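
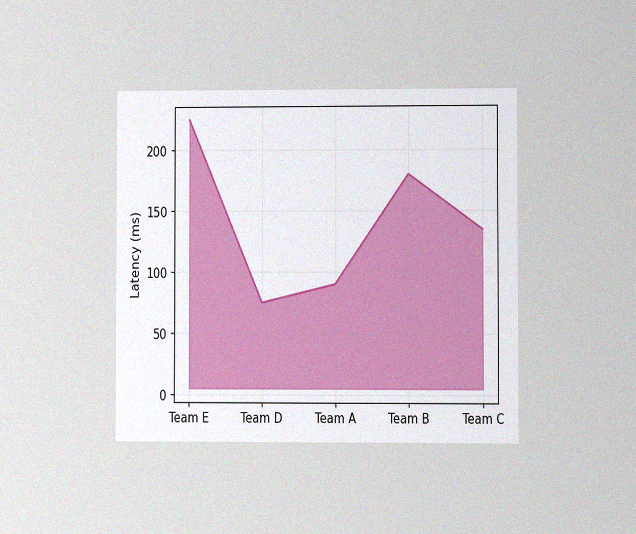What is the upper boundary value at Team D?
75ms

The chart is viewed at a slight angle, with some photo noise. At Team D the upper boundary is at 75ms.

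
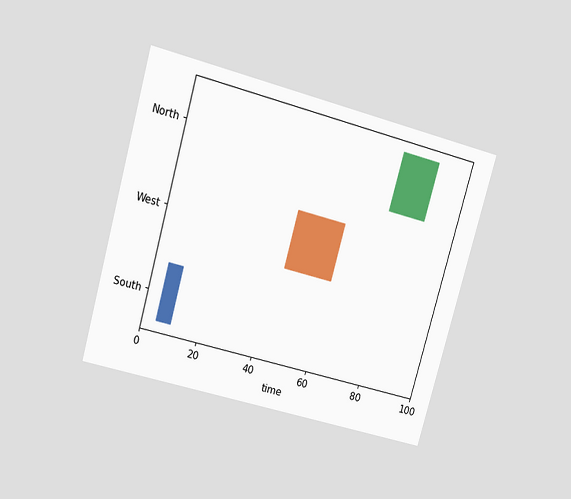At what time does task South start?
5

The chart is tilted about 16° clockwise and viewed slightly from above. The South bar begins at t=5.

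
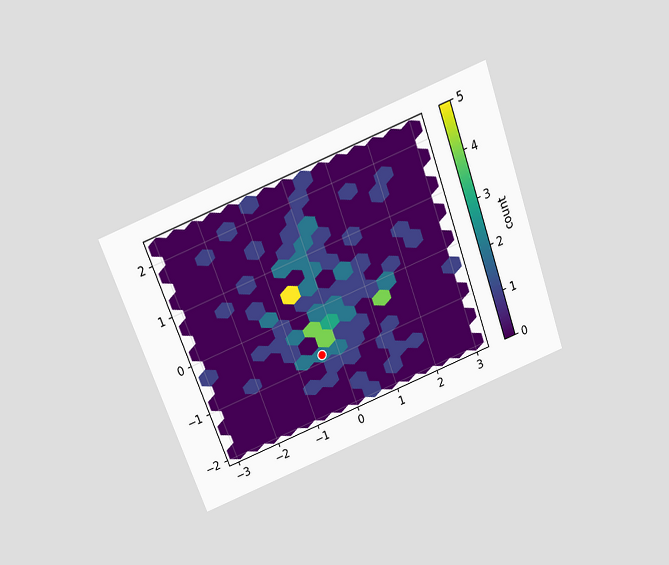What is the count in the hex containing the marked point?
2

The chart is tilted about 20° counter-clockwise and viewed slightly from above. The marked hex reads 2 on the colorbar.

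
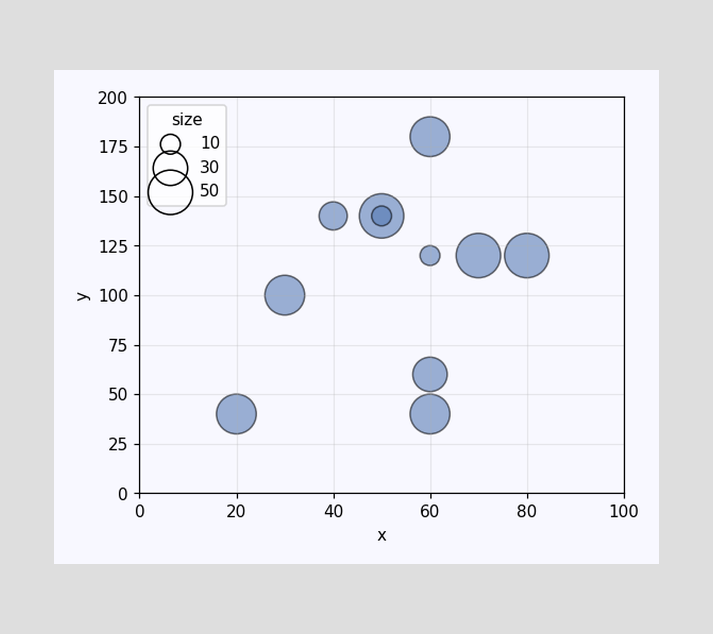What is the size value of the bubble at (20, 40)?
40

Matching the bubble at (20, 40) against the size legend gives 40.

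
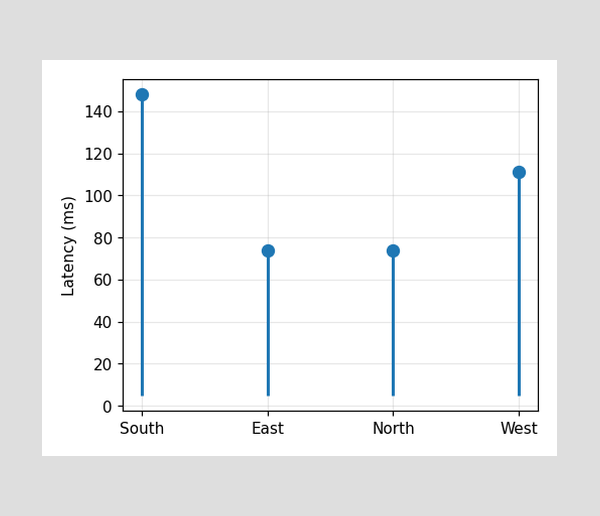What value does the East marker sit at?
74ms

The East marker sits at 74ms.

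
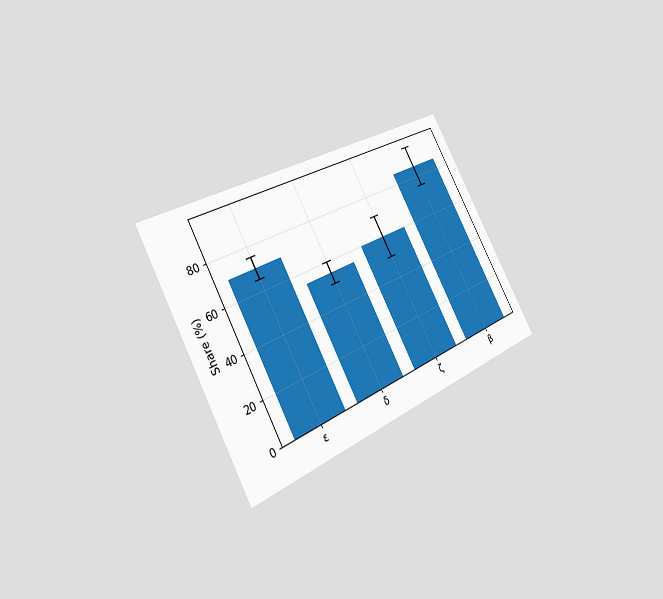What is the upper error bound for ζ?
The chart is tilted about 29° counter-clockwise and viewed slightly from the left. The ζ bar's upper whisker reaches 70%.

70%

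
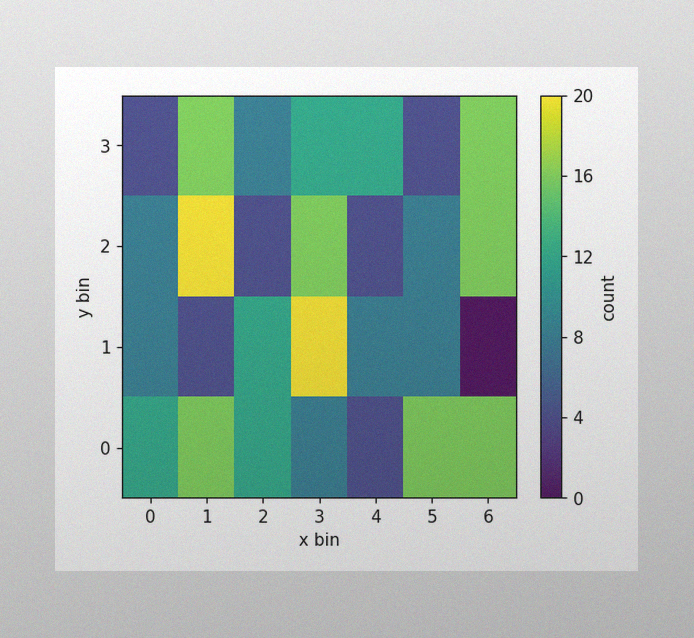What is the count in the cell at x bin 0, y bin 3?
The image has some photo noise and uneven lighting. Matching the cell (0, 3) against the colorbar gives 4.

4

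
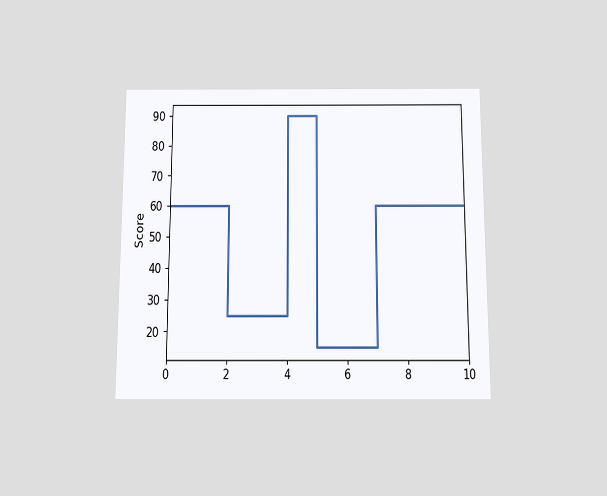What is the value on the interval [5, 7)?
15

The chart is viewed slightly from below. On [5, 7) the step sits at 15.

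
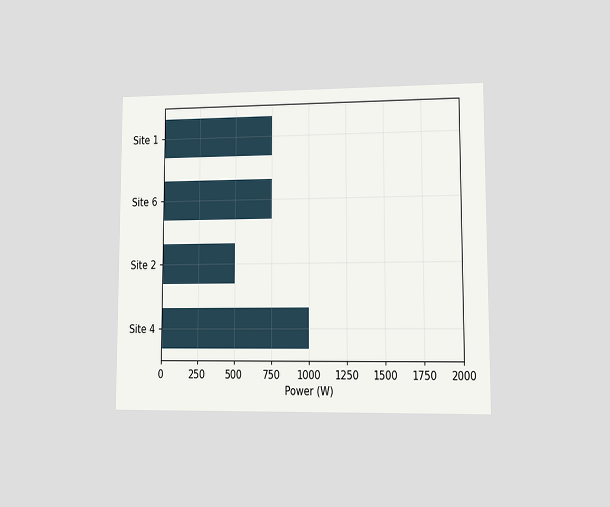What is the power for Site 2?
500W

The chart is viewed at a slight angle. Reading along the chart's x-axis, the Site 2 bar reaches 500W.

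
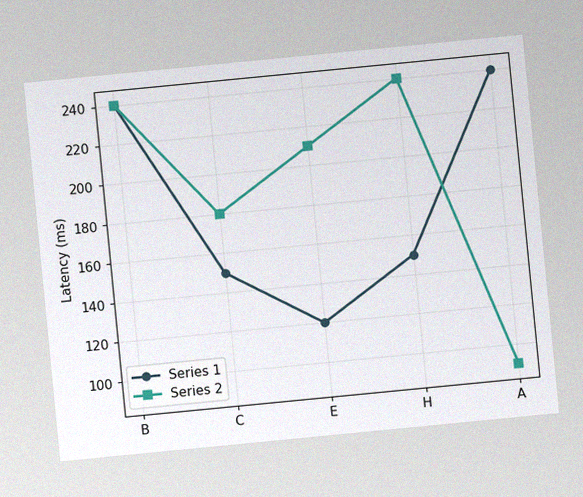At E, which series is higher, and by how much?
Series 2, by 90ms

The chart is tilted about 6° counter-clockwise, with some photo noise. At E, Series 2 sits above the other line by 90ms.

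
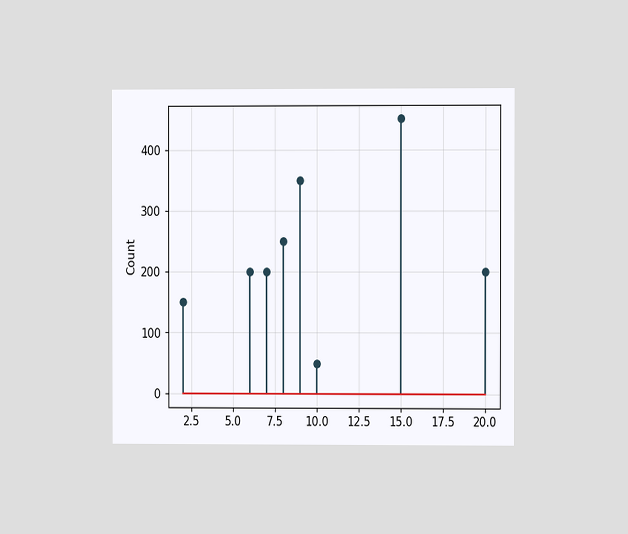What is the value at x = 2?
150

The chart is viewed at a slight angle. The stem at x=2 reaches 150.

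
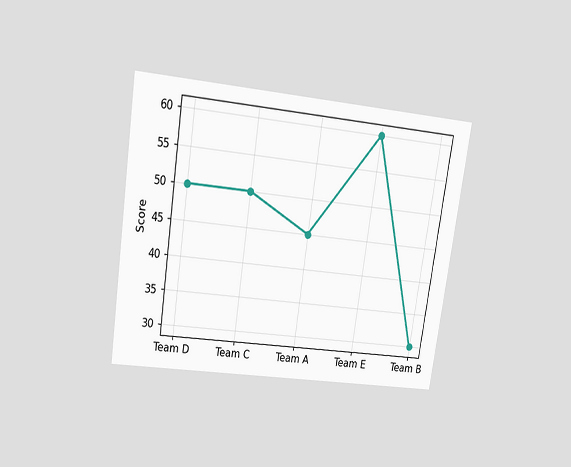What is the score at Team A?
The chart is tilted about 8° clockwise and viewed slightly from above. At Team A, the line is at 45.

45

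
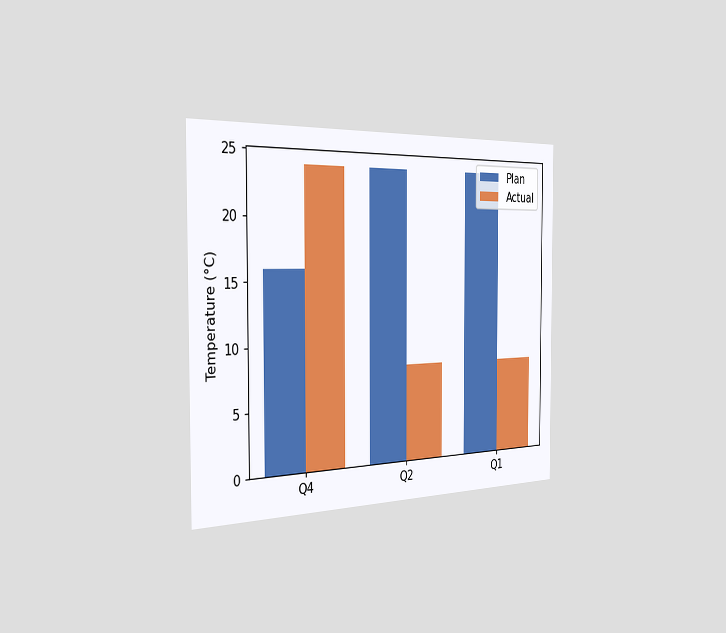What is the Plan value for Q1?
The chart is viewed slightly from the left. The Plan bar at Q1 reaches 24°C on the y-axis.

24°C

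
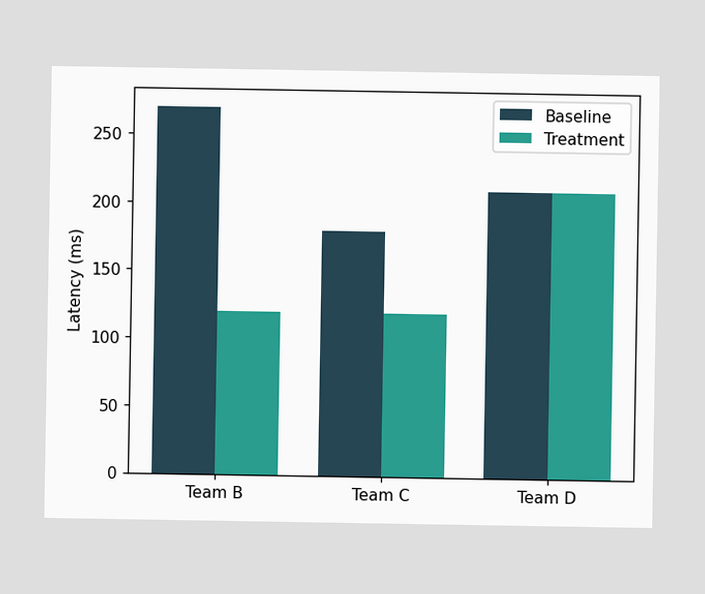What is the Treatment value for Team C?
The Treatment bar at Team C reaches 120ms on the y-axis.

120ms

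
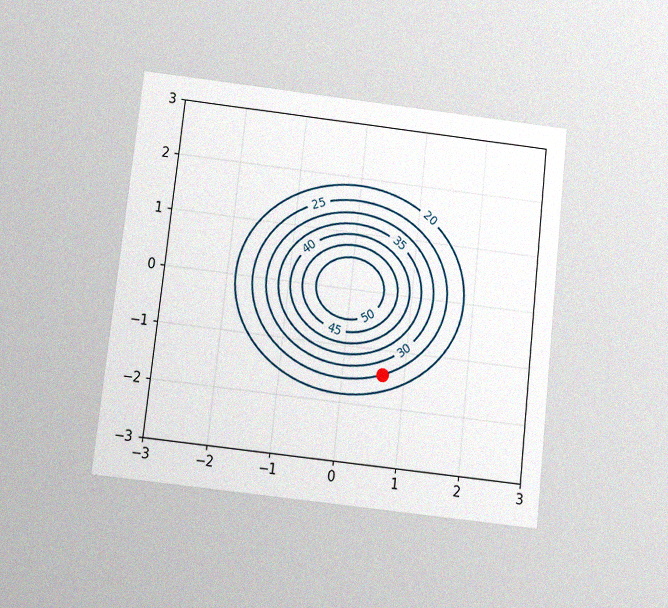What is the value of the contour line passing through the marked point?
The chart is tilted about 6° clockwise and viewed slightly from below, with some photo noise. The marked point sits on the contour labelled 25.

25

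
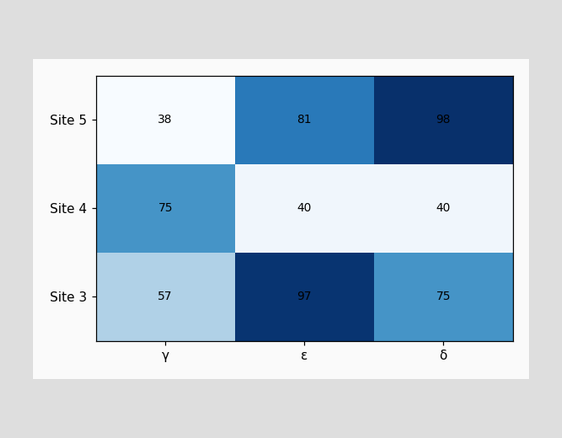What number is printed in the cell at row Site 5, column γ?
38

The (Site 5, γ) cell reads 38.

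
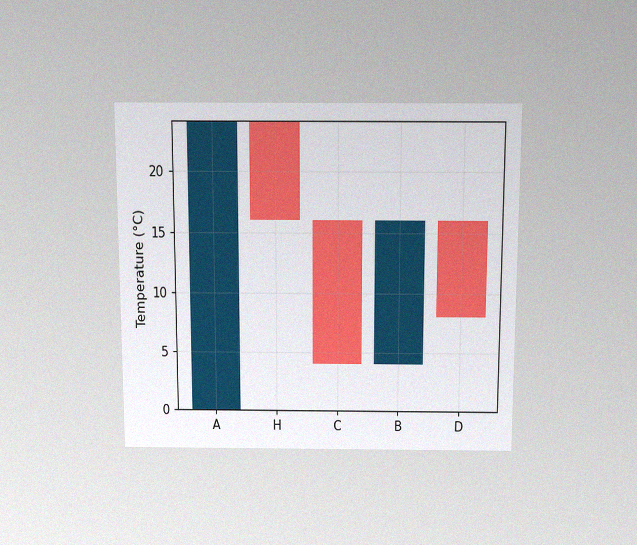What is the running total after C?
4°C

The chart is viewed slightly from above, with some photo noise. After C the running total reaches 4°C.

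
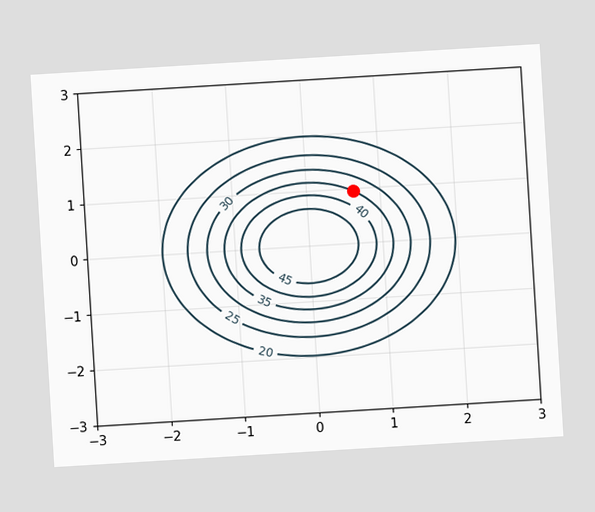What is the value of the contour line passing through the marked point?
The chart is tilted about 3° counter-clockwise. The marked point sits on the contour labelled 35.

35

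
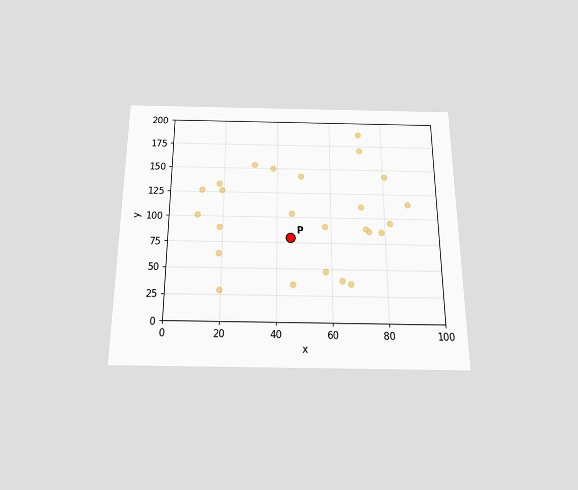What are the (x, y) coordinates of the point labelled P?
The chart is viewed slightly from below. Following the gridlines from P to each axis, P sits at (45, 80).

(45, 80)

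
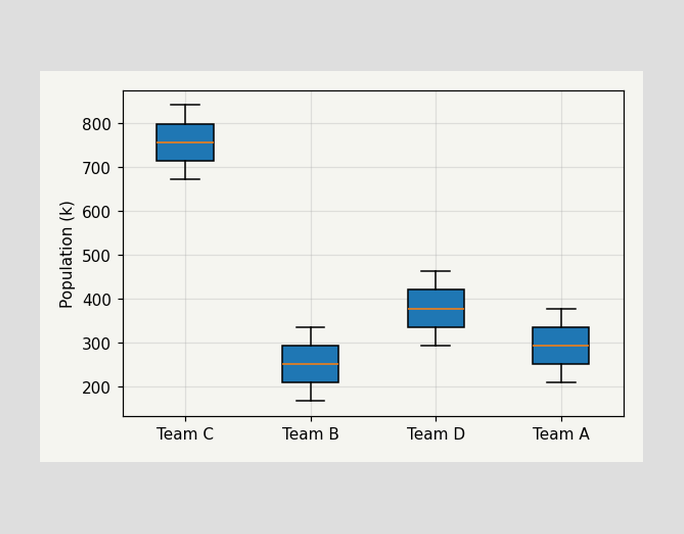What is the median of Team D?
378k

The median line in the Team D box sits at 378k.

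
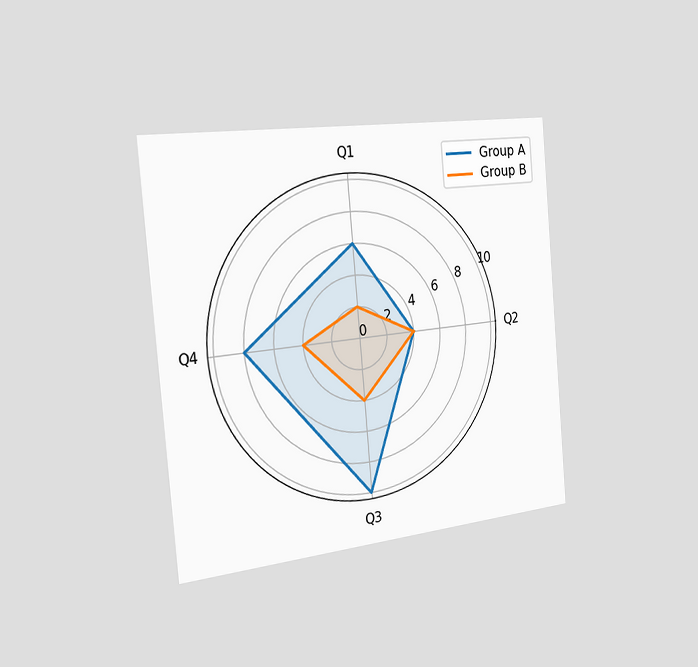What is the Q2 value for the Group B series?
The chart is tilted about 5° counter-clockwise and viewed slightly from the left. On the Q2 axis, Group B reaches 4.

4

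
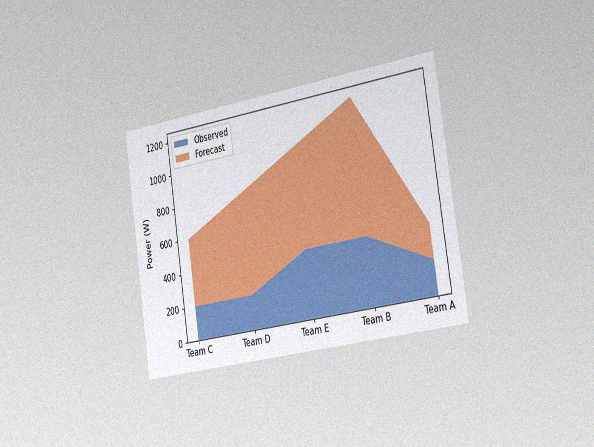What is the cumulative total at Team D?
The chart is tilted about 9° counter-clockwise and viewed slightly from the right, with some photo noise. The stacked total at Team D reaches 800W.

800W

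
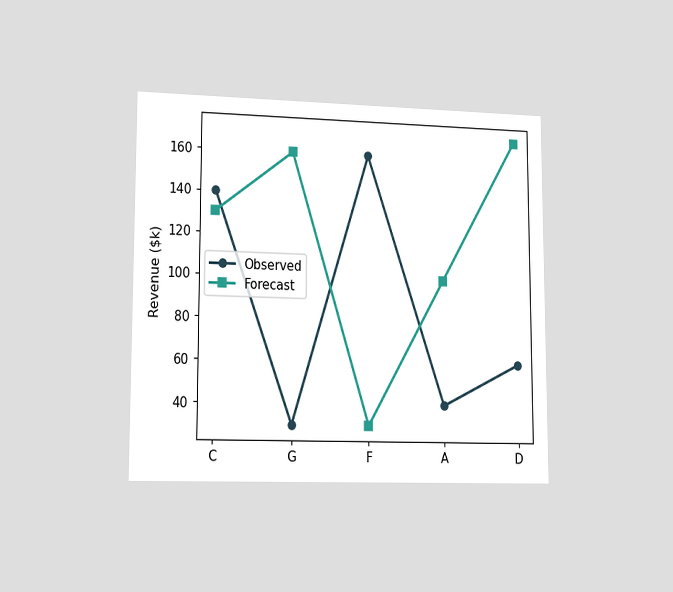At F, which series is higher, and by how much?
Observed, by $130k

The chart is viewed slightly from the left. At F, Observed sits above the other line by $130k.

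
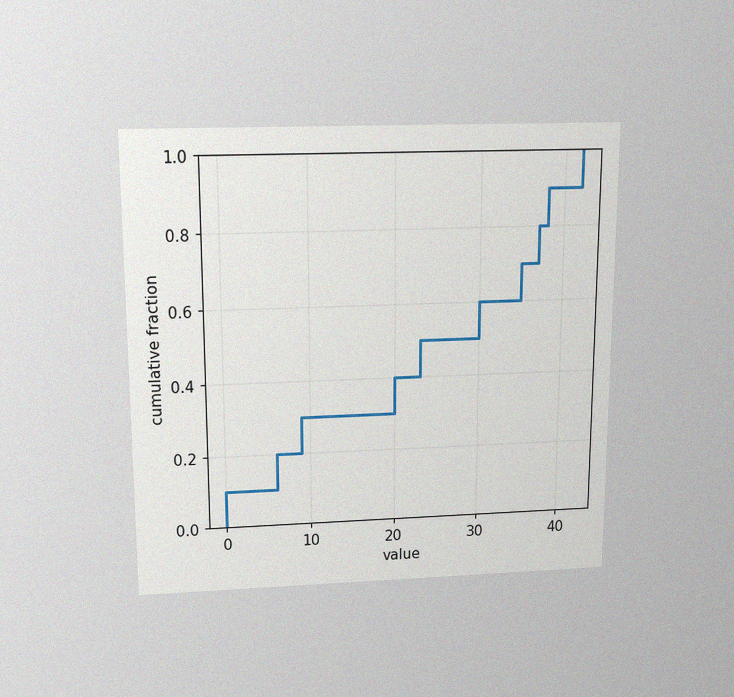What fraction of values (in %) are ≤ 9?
30%

The chart is viewed slightly from above, with some photo noise. At x=9 the ECDF step is at 30%.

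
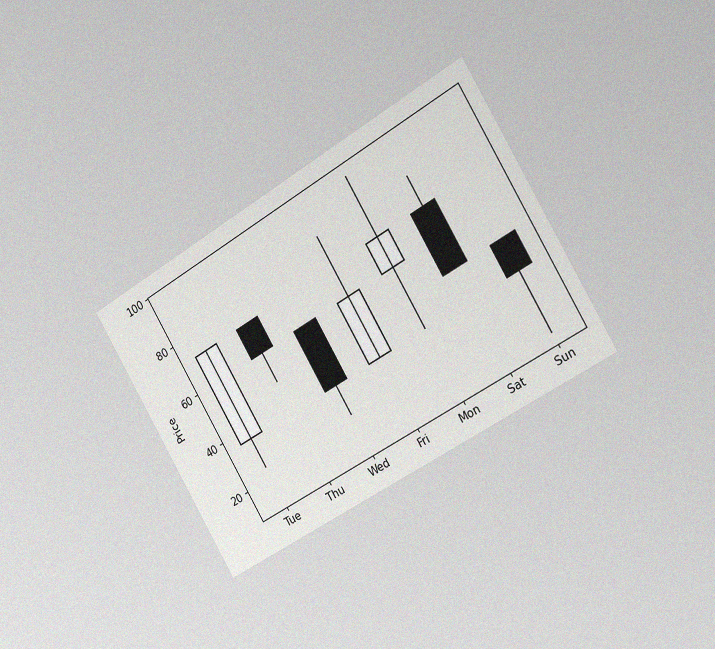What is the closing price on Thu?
60

The chart is tilted about 31° counter-clockwise and viewed slightly from the right, with some photo noise. The Thu candle closes at 60.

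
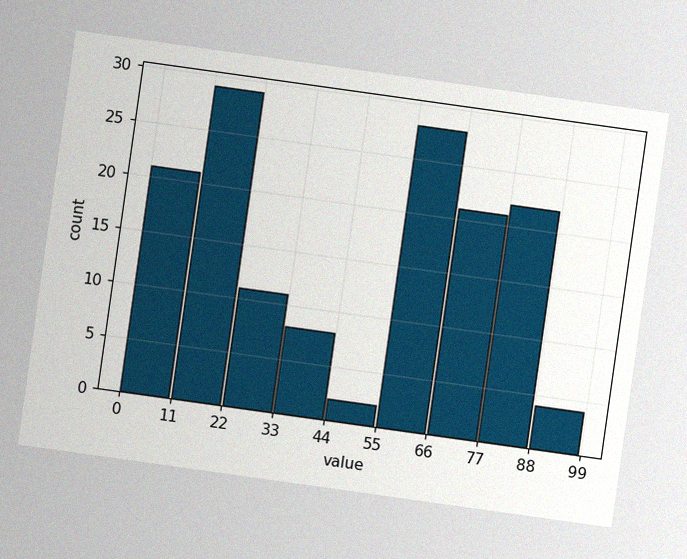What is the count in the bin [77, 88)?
The chart is tilted about 8° clockwise, with some photo noise. The [77, 88) bin has height 22.

22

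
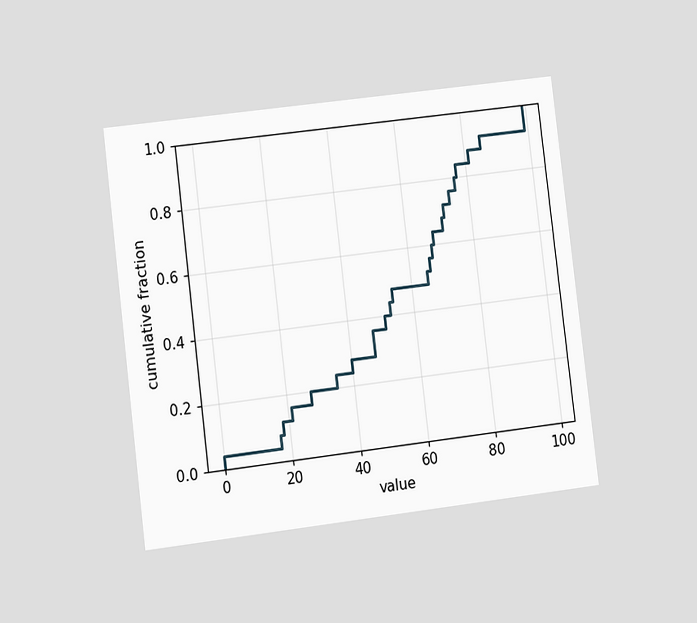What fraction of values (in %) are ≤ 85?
The chart is tilted about 7° counter-clockwise and viewed at a slight angle. At x=85 the ECDF step is at 92%.

92%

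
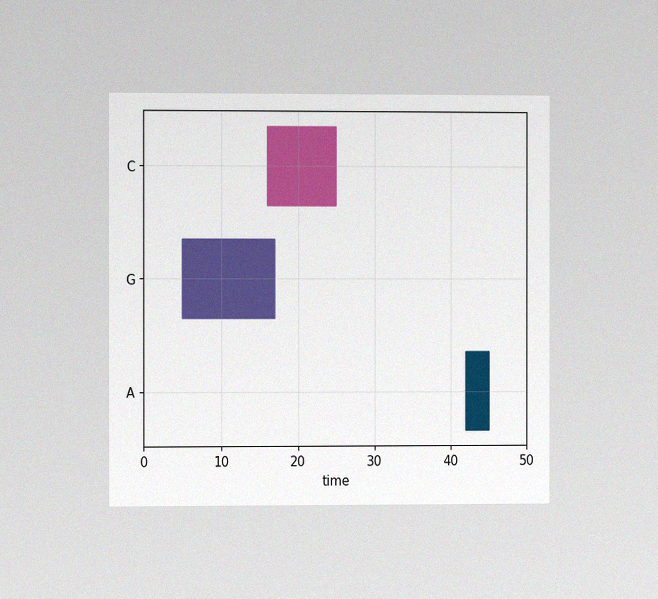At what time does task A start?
The chart is viewed at a slight angle, with some photo noise. The A bar begins at t=42.

42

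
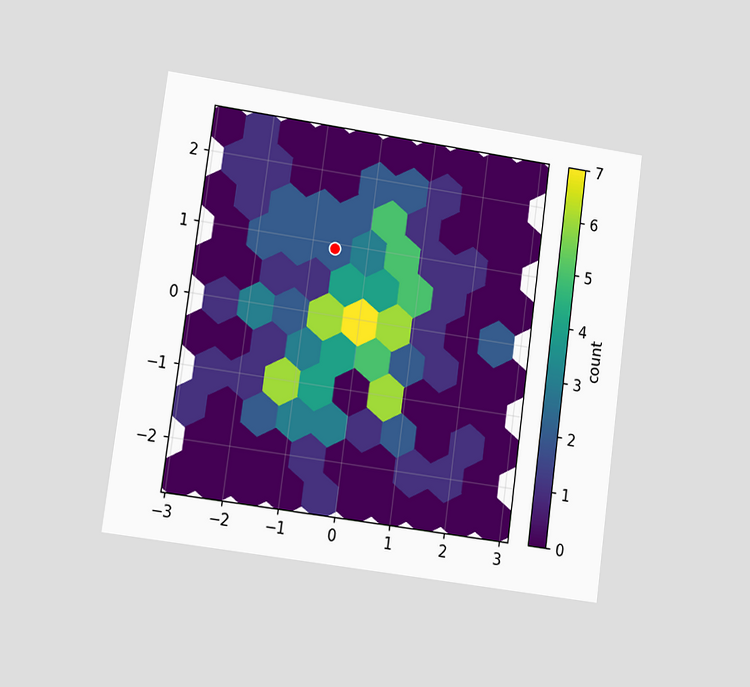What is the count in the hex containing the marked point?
The chart is tilted about 8° clockwise and viewed at a slight angle. The marked hex reads 2 on the colorbar.

2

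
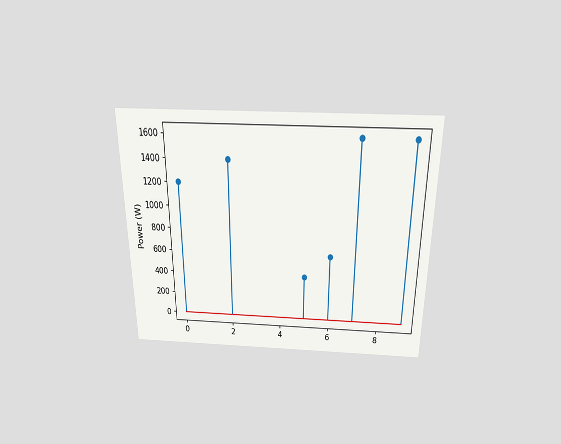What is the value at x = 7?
1600W

The chart is viewed slightly from above. The stem at x=7 reaches 1600W.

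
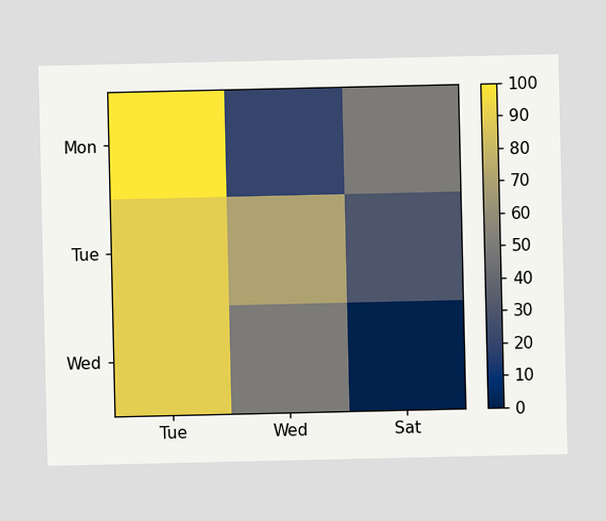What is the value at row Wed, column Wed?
50

Matching cell (Wed, Wed) against the colorbar gives 50.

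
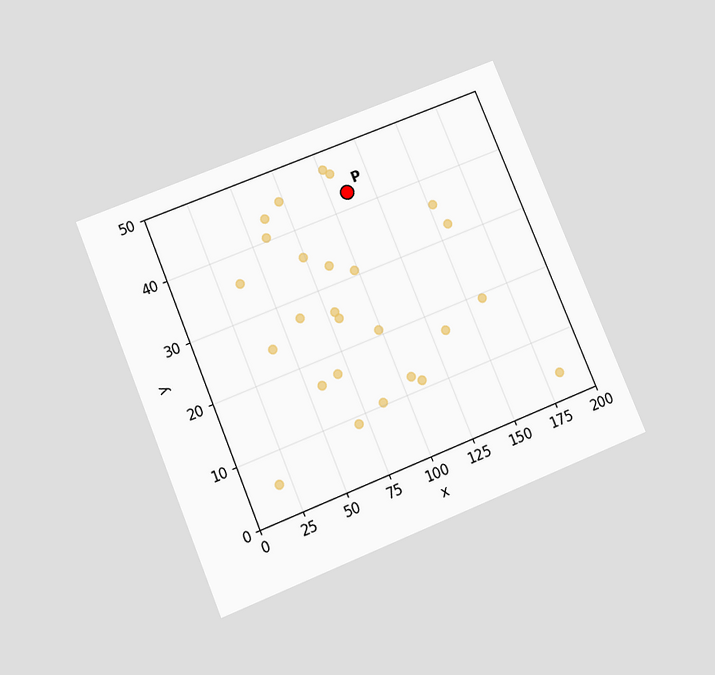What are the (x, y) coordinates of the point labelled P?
(110, 42.5)

The chart is tilted about 22° counter-clockwise and viewed slightly from below. Following the gridlines from P to each axis, P sits at (110, 42.5).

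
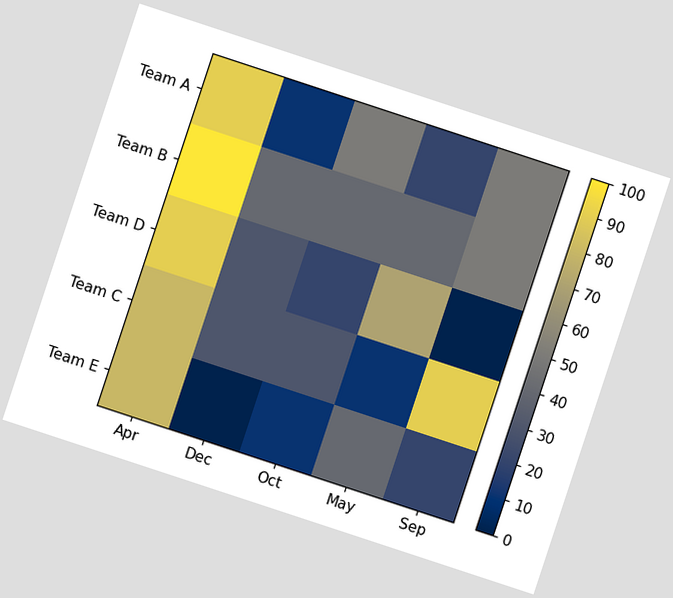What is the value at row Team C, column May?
The chart is tilted about 18° clockwise. Matching cell (Team C, May) against the colorbar gives 10.

10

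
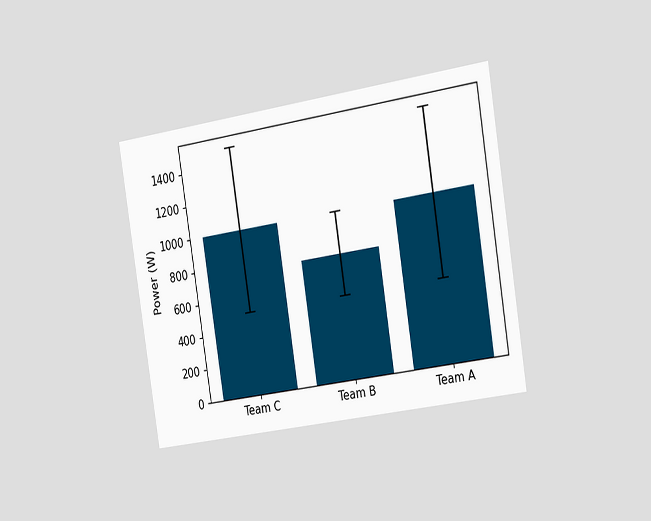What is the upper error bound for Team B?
The chart is tilted about 9° counter-clockwise and viewed slightly from the right. The Team B bar's upper whisker reaches 1000W.

1000W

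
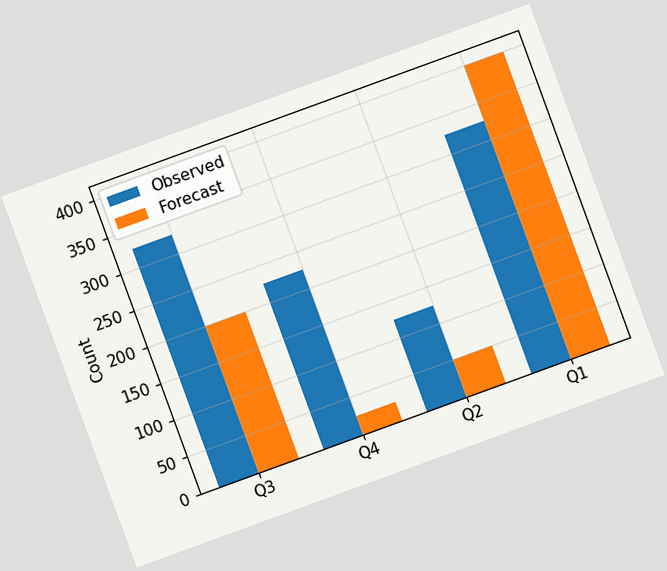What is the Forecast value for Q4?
The chart is tilted about 20° counter-clockwise. The Forecast bar at Q4 reaches 25 on the y-axis.

25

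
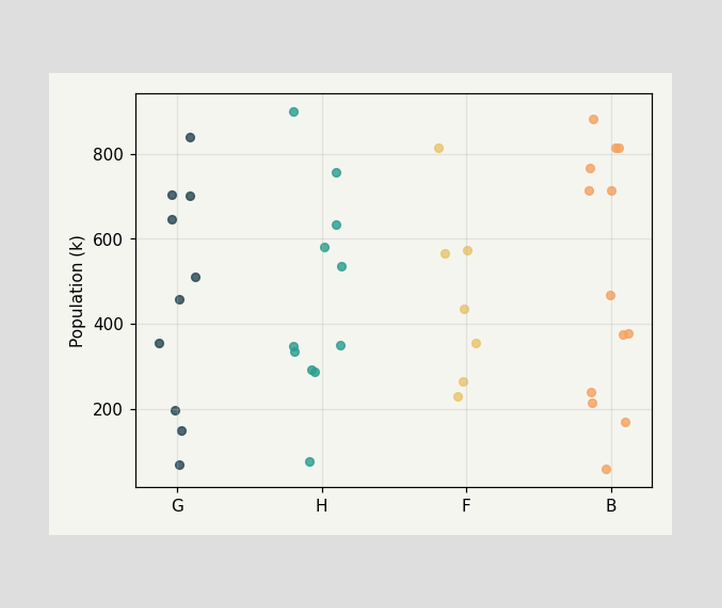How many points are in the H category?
Counting the markers in the H column gives 11.

11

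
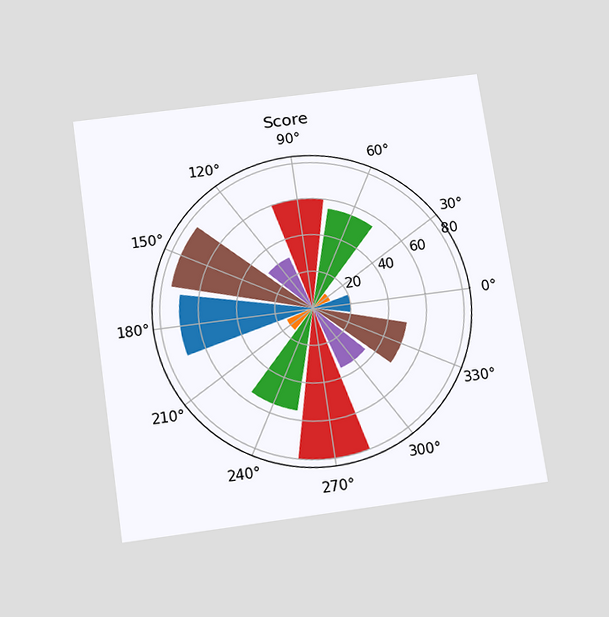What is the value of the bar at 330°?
50

The chart is tilted about 8° counter-clockwise and viewed slightly from below. The bar at 330° reaches 50 on the radial axis.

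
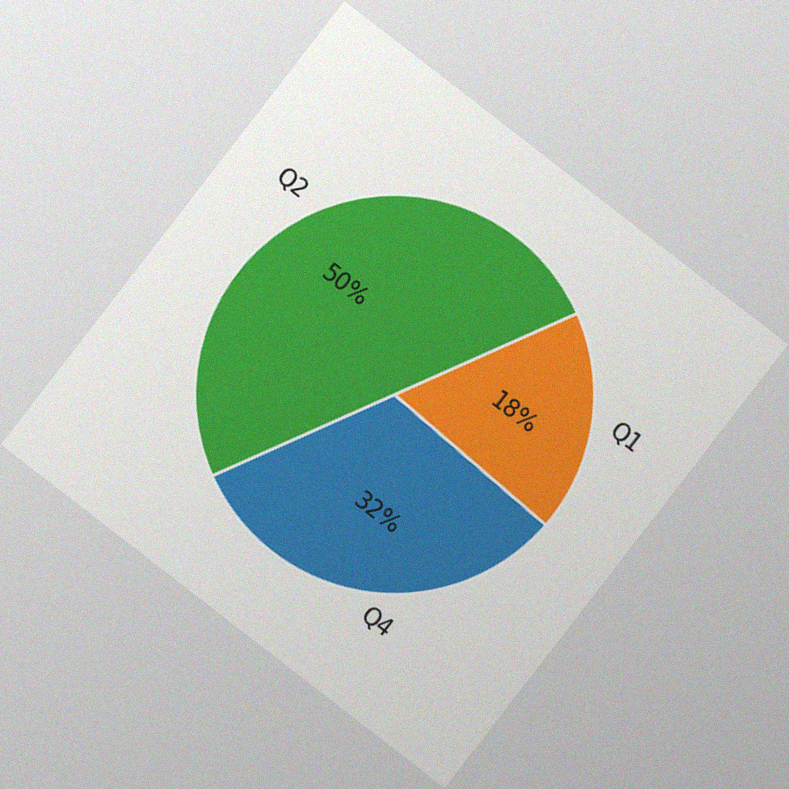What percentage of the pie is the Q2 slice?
50%

The chart is tilted about 38° clockwise, with some photo noise. The Q2 slice takes up 50% of the pie.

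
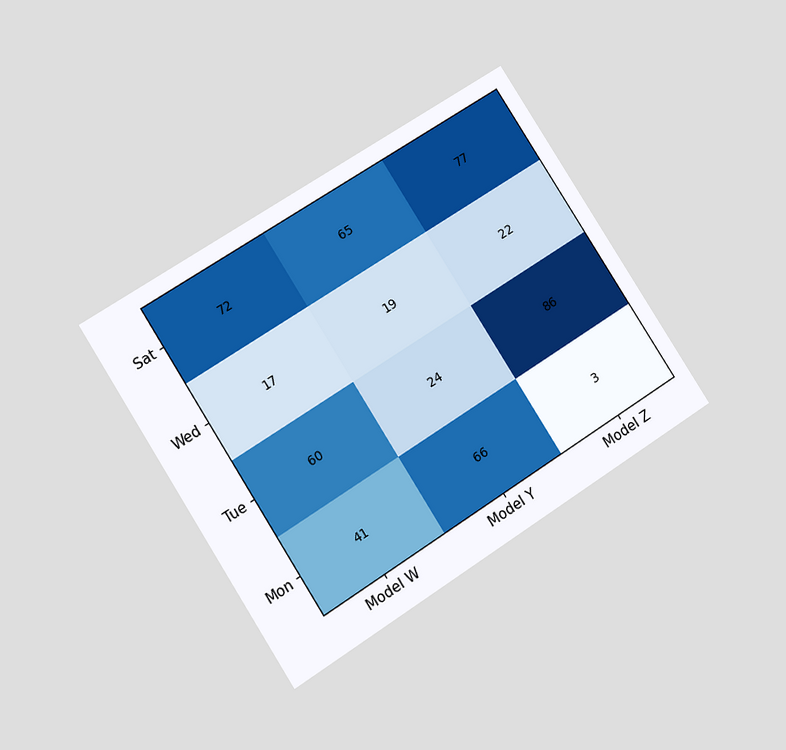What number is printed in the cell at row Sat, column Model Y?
The chart is tilted about 33° counter-clockwise and viewed at a slight angle. The (Sat, Model Y) cell reads 65.

65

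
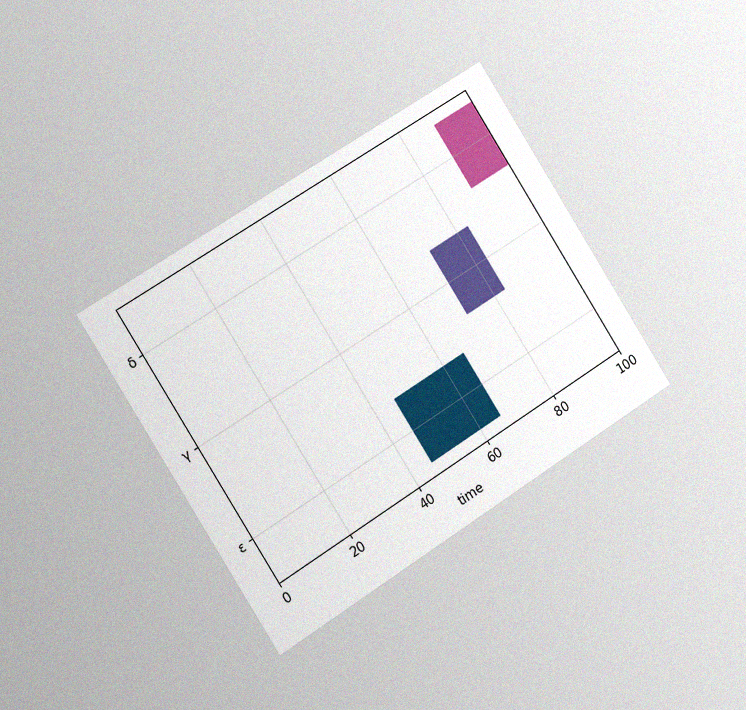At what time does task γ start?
72

The chart is tilted about 32° counter-clockwise and viewed slightly from the left, with some photo noise. The γ bar begins at t=72.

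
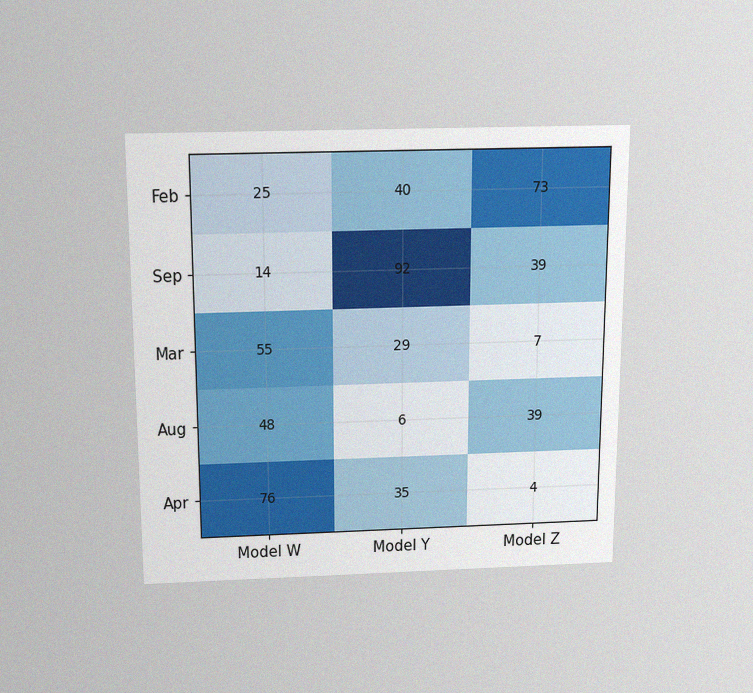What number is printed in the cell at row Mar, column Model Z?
The chart is viewed slightly from above, with some photo noise. The (Mar, Model Z) cell reads 7.

7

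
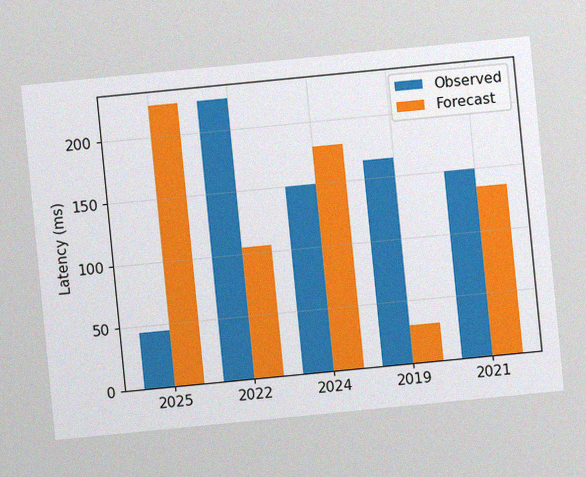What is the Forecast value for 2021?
The chart is tilted about 6° counter-clockwise, with some photo noise. The Forecast bar at 2021 reaches 135ms on the y-axis.

135ms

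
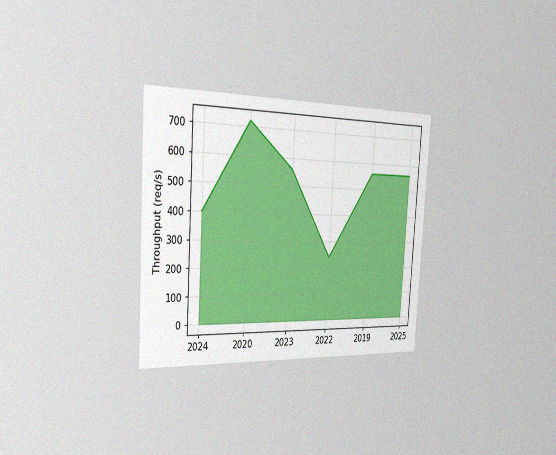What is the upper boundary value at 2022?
240req/s

The chart is tilted about 4° clockwise and viewed slightly from the left, with some photo noise. At 2022 the upper boundary is at 240req/s.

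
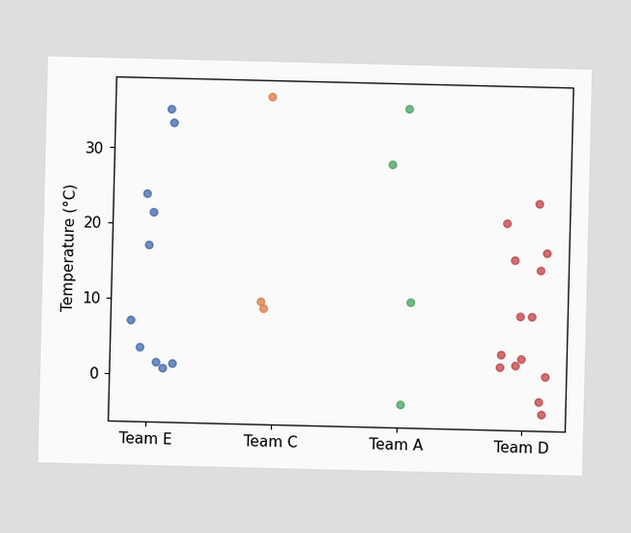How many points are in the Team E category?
10

Counting the markers in the Team E column gives 10.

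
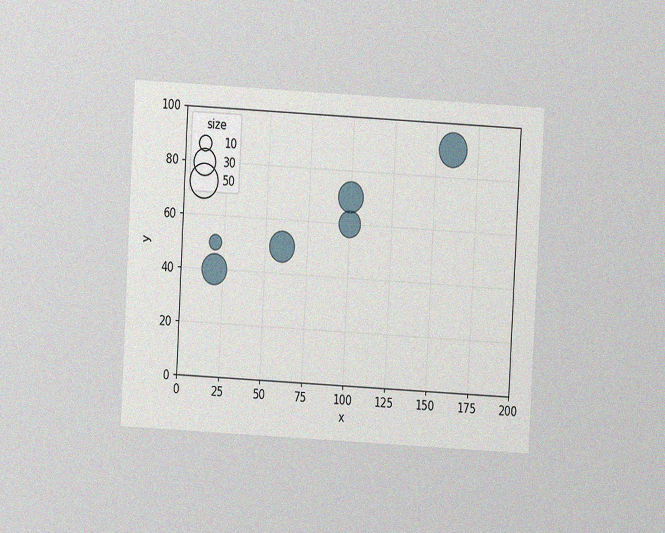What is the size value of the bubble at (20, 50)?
10

The chart is tilted about 3° clockwise and viewed at a slight angle, with some photo noise. Matching the bubble at (20, 50) against the size legend gives 10.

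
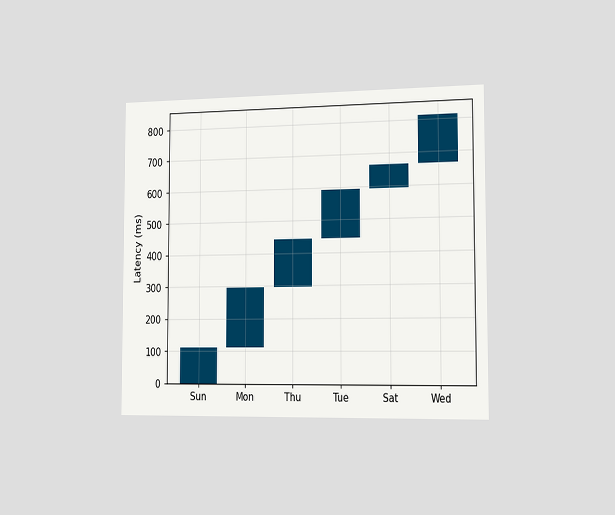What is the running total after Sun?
111ms

The chart is viewed slightly from the right. After Sun the running total reaches 111ms.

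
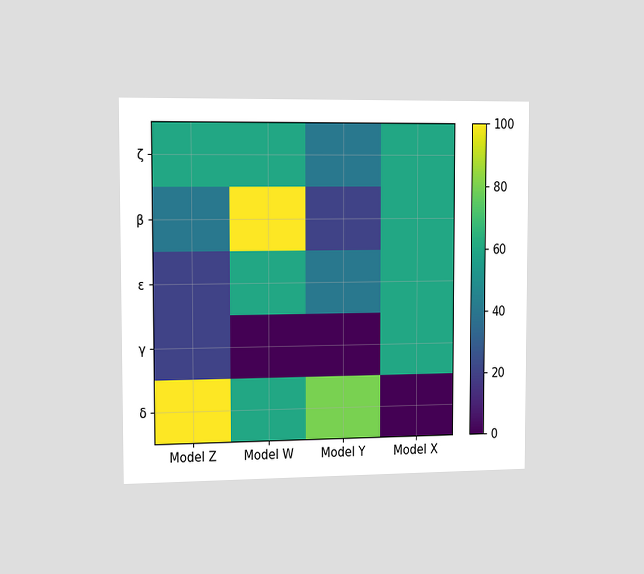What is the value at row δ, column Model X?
The chart is viewed slightly from the left. Matching cell (δ, Model X) against the colorbar gives 0.

0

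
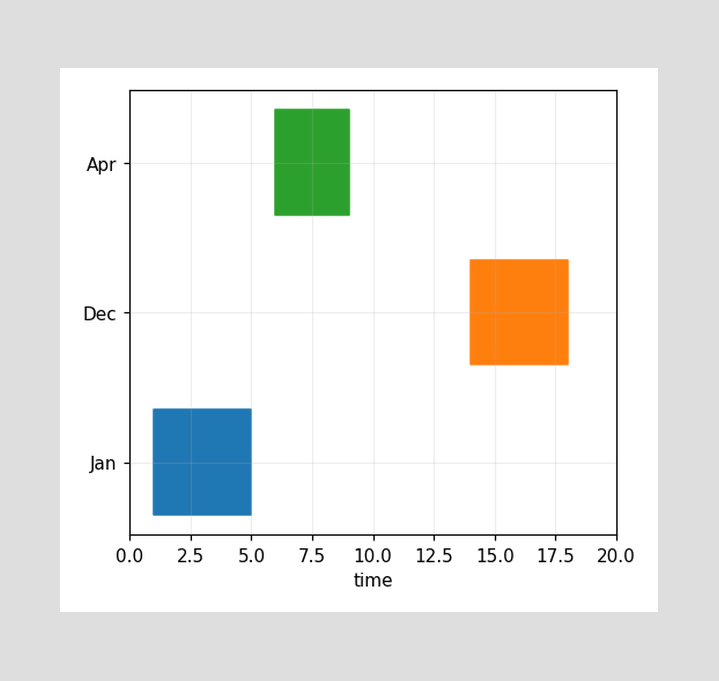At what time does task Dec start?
The Dec bar begins at t=14.

14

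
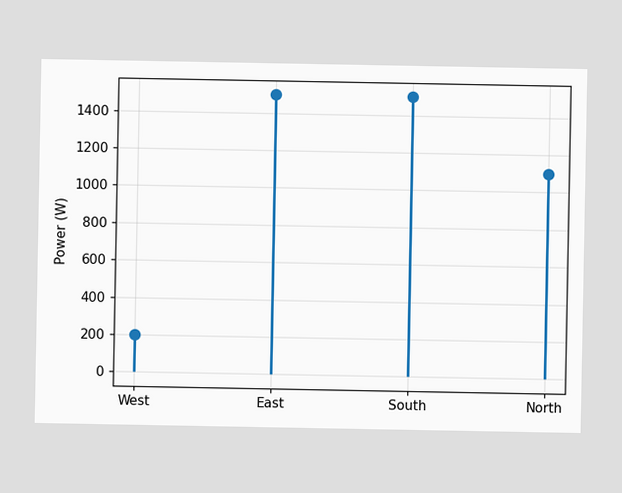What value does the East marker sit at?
The East marker sits at 1500W.

1500W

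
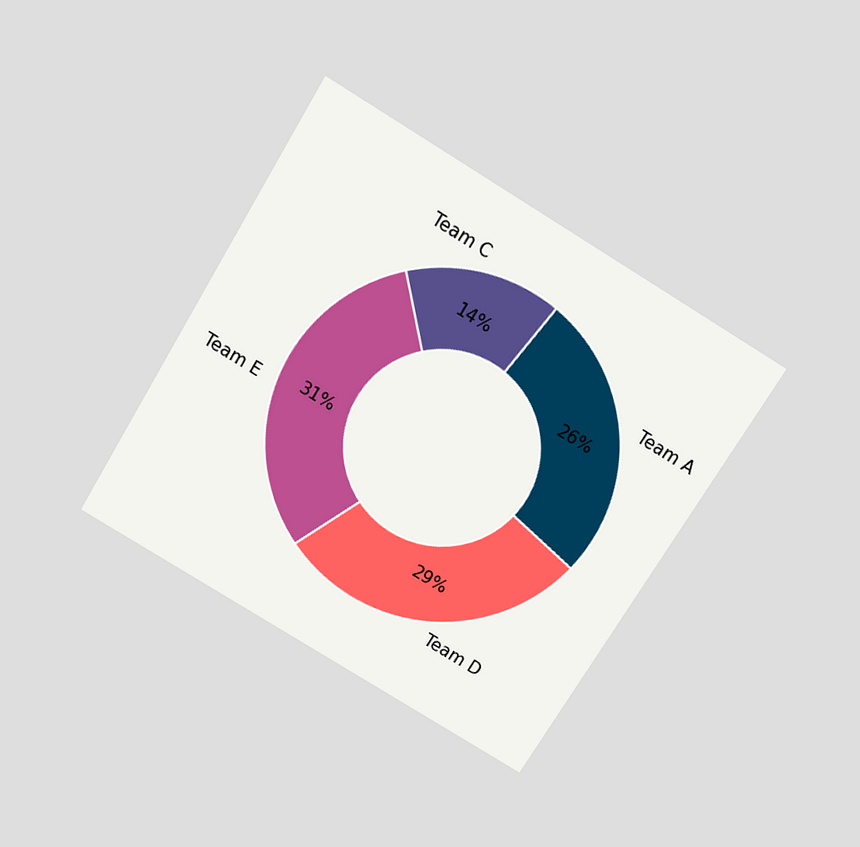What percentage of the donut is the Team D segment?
The chart is tilted about 31° clockwise and viewed slightly from above. The Team D segment takes up 29% of the ring.

29%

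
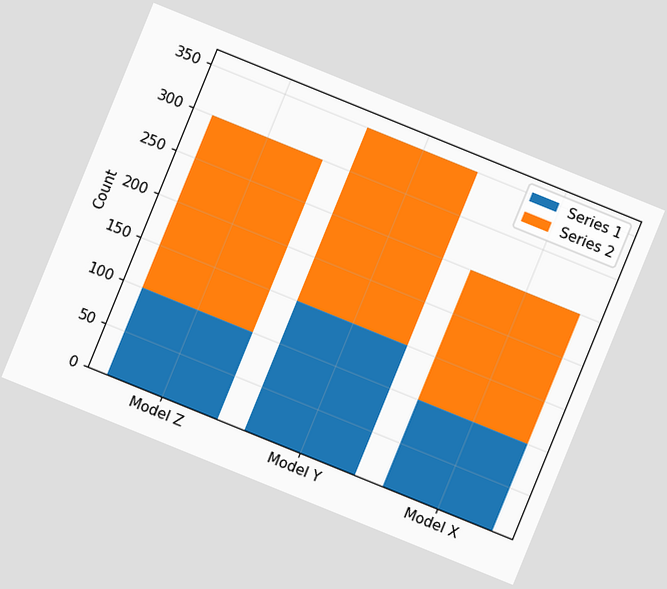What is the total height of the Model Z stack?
300

The chart is tilted about 22° clockwise. The Model Z stack's top reaches 300 on the y-axis.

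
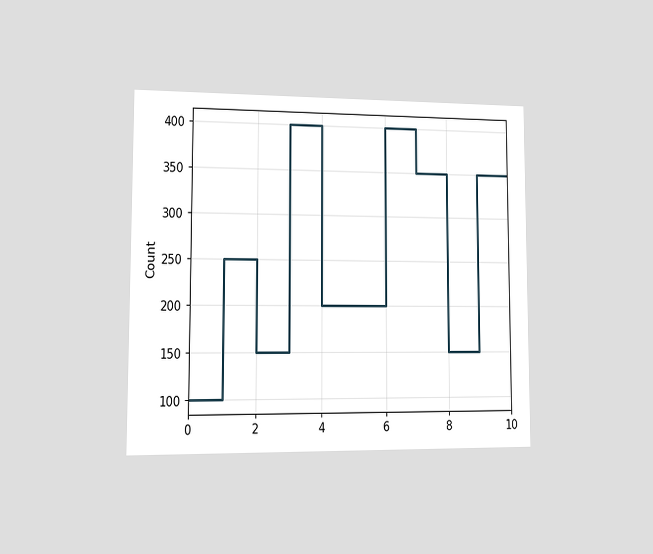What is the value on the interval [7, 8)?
350

The chart is viewed at a slight angle. On [7, 8) the step sits at 350.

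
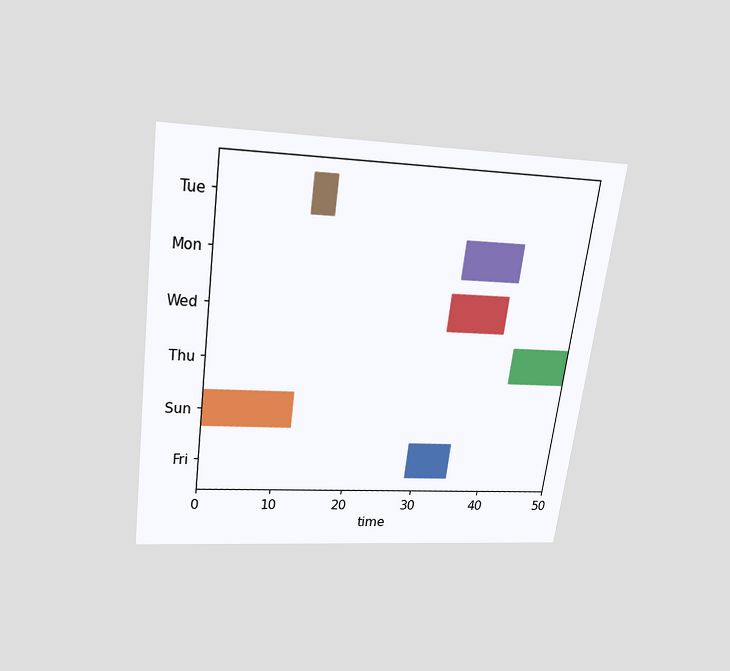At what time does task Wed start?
The chart is tilted about 8° clockwise and viewed slightly from above. The Wed bar begins at t=32.

32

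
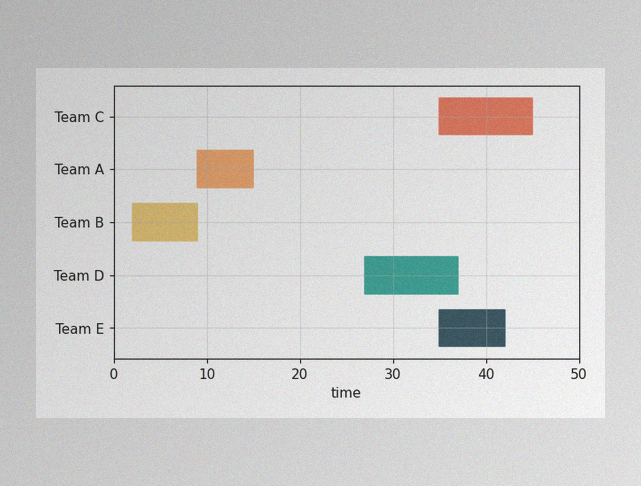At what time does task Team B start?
2

The image has some photo noise and uneven lighting. The Team B bar begins at t=2.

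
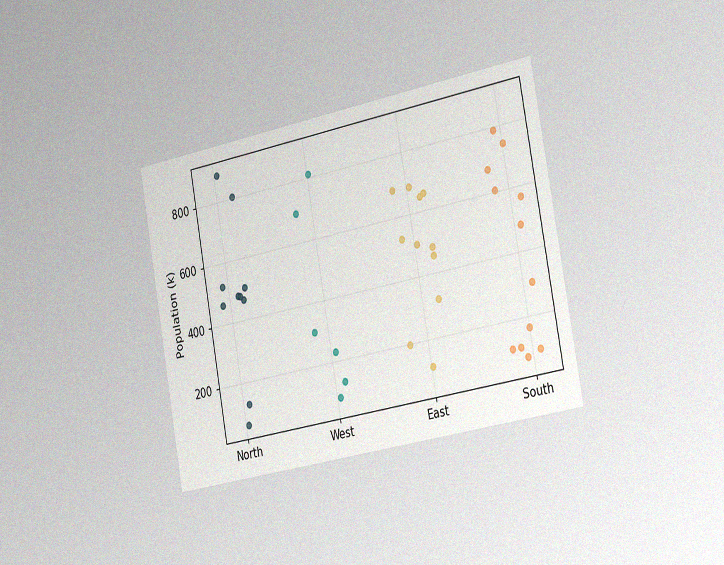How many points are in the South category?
12

The chart is tilted about 10° counter-clockwise and viewed slightly from the right, with some photo noise. Counting the markers in the South column gives 12.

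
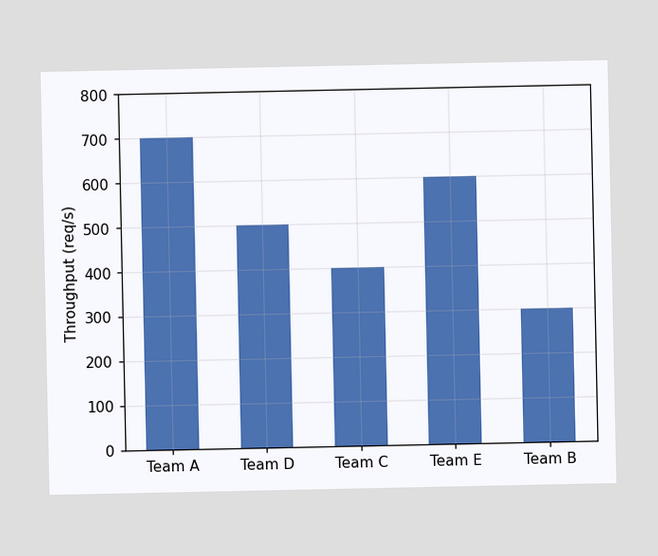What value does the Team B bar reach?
300req/s

Reading along the chart's y-axis, the Team B bar reaches 300req/s.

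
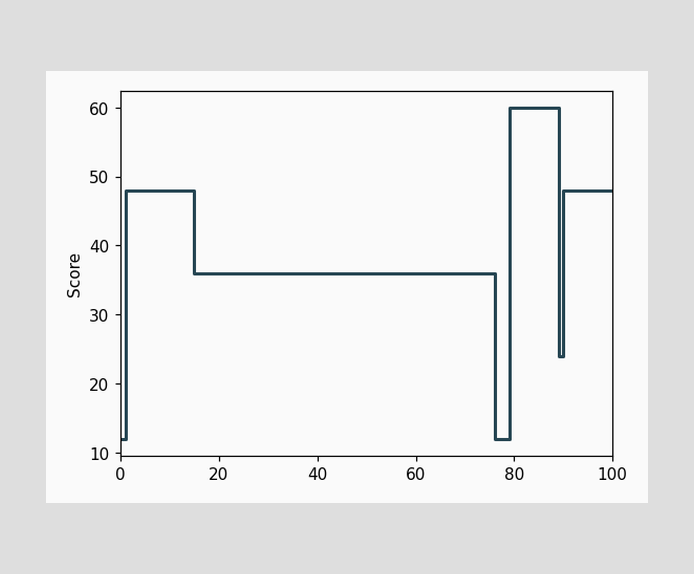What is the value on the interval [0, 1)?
12

On [0, 1) the step sits at 12.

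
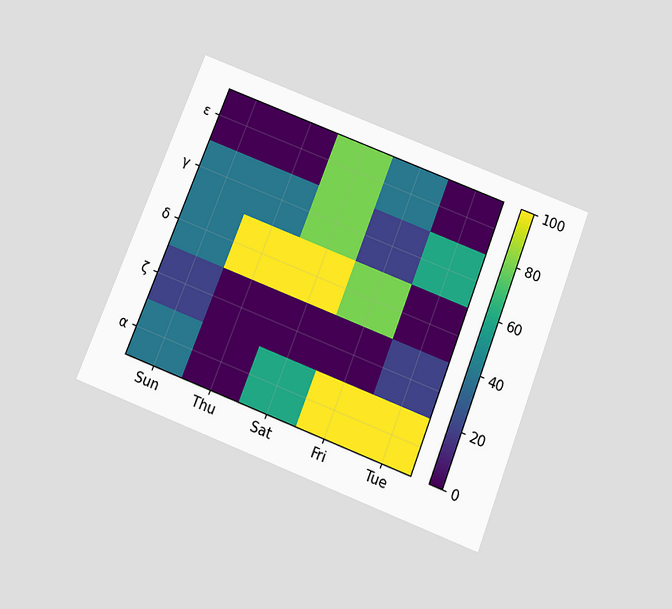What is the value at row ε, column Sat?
80

The chart is tilted about 21° clockwise and viewed slightly from below. Matching cell (ε, Sat) against the colorbar gives 80.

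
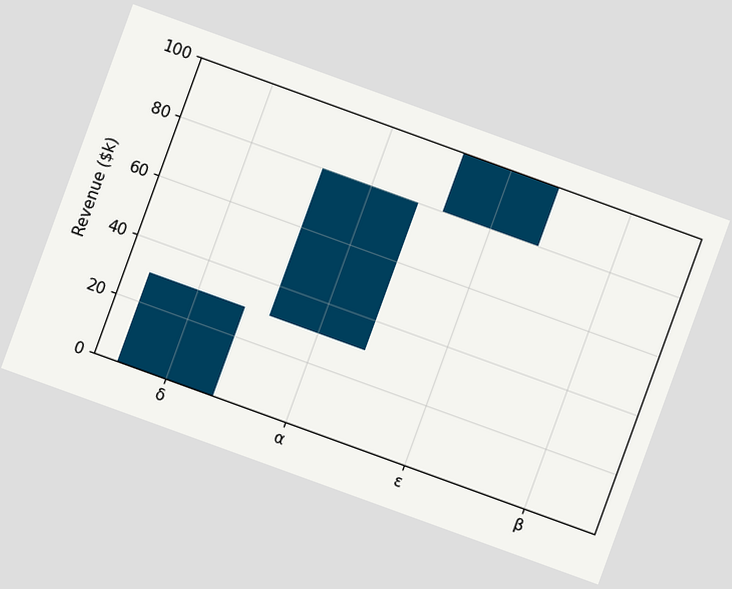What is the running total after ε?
The chart is tilted about 20° clockwise. After ε the running total reaches $100k.

$100k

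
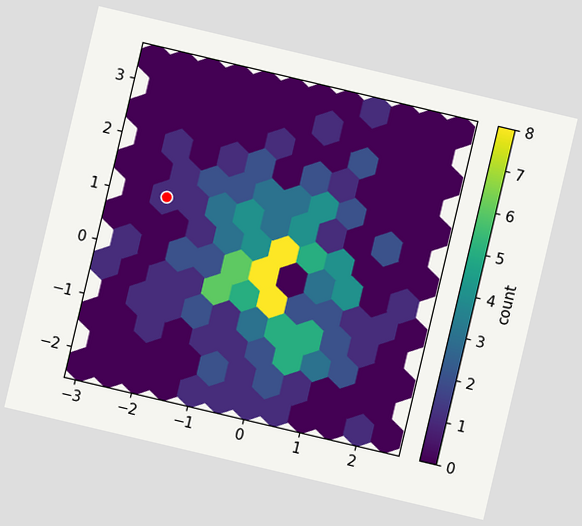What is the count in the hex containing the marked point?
1

The chart is tilted about 13° clockwise. The marked hex reads 1 on the colorbar.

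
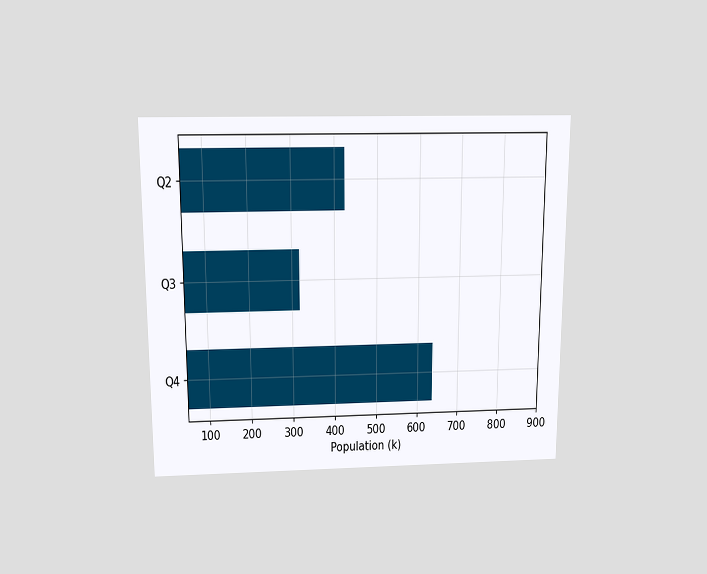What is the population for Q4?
636k

The chart is viewed slightly from above. Reading along the chart's x-axis, the Q4 bar reaches 636k.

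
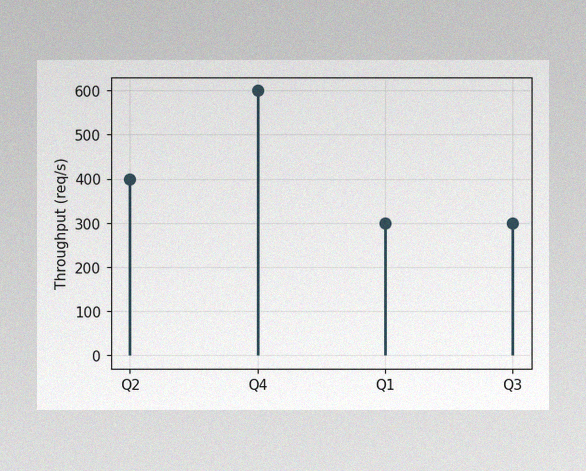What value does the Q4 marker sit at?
600req/s

The image has some photo noise and uneven lighting. The Q4 marker sits at 600req/s.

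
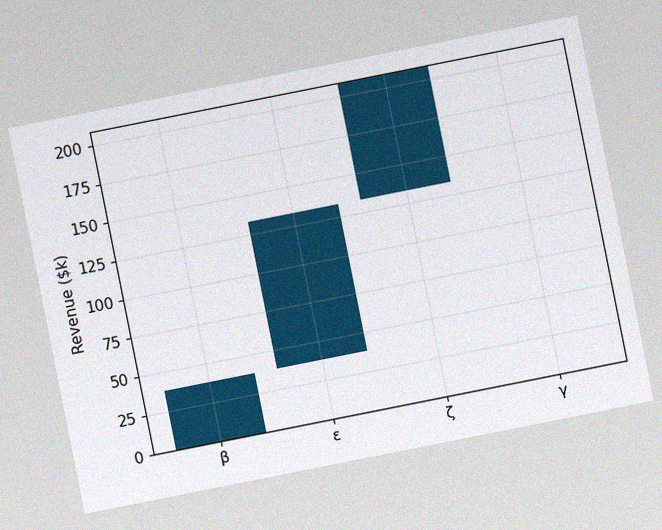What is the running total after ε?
$133k

The chart is tilted about 11° counter-clockwise, with some photo noise. After ε the running total reaches $133k.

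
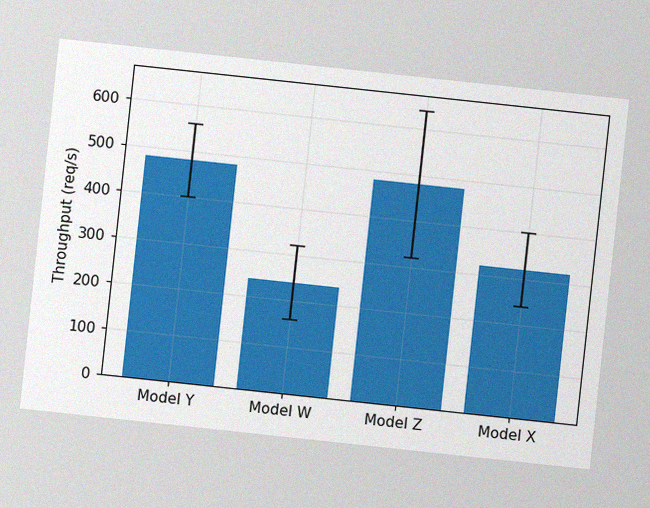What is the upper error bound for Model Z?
The chart is tilted about 6° clockwise, with some photo noise. The Model Z bar's upper whisker reaches 640req/s.

640req/s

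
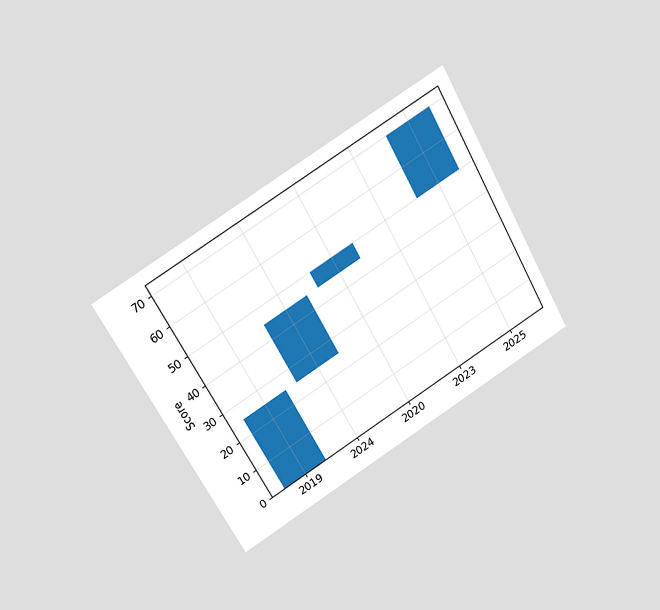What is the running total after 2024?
The chart is tilted about 29° counter-clockwise and viewed at a slight angle. After 2024 the running total reaches 45.

45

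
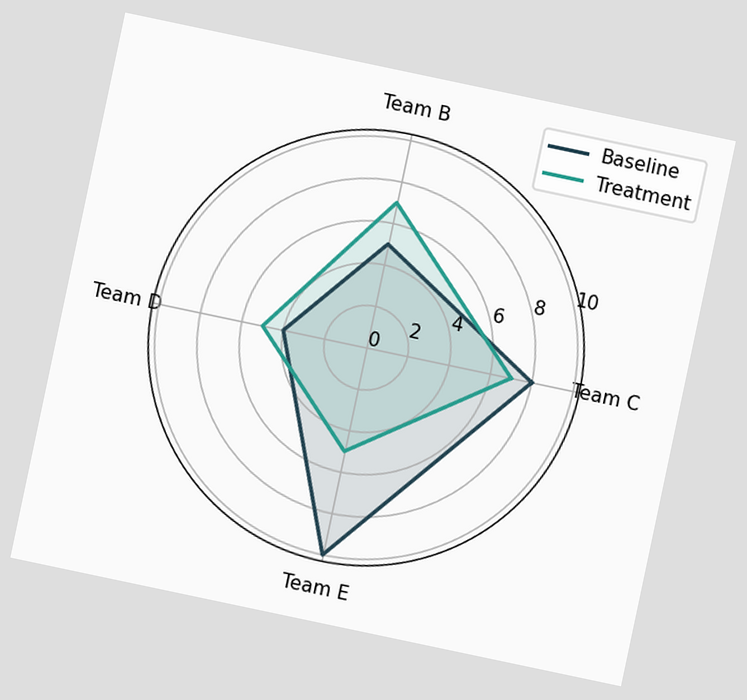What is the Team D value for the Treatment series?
5

The chart is tilted about 12° clockwise. On the Team D axis, Treatment reaches 5.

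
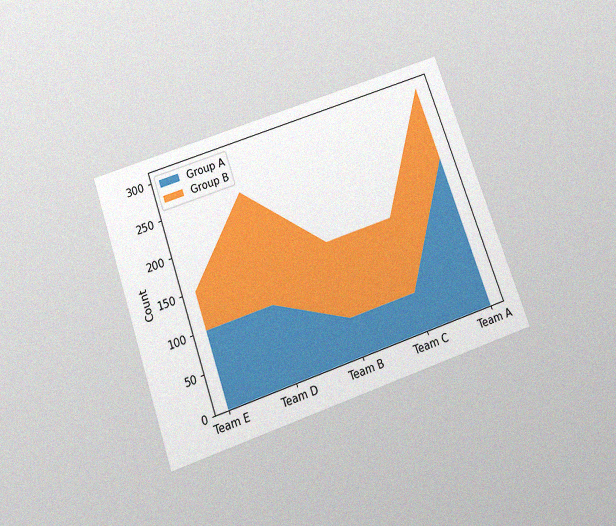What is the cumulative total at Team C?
150

The chart is tilted about 19° counter-clockwise and viewed slightly from below, with some photo noise. The stacked total at Team C reaches 150.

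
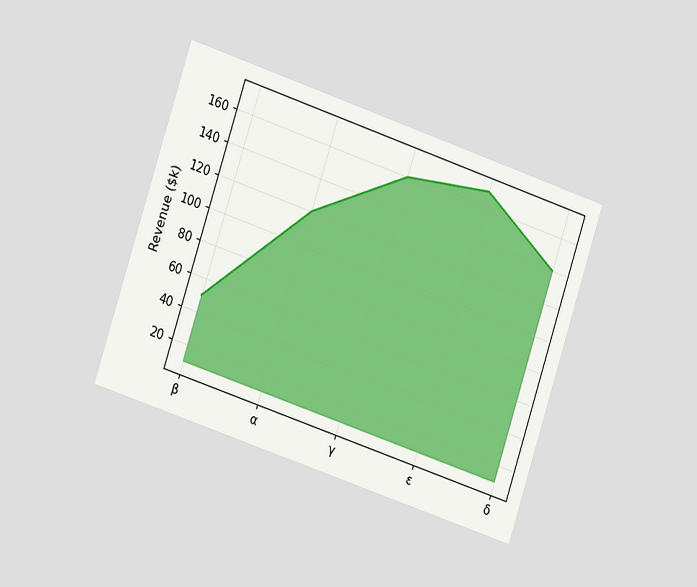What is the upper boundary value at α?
The chart is tilted about 18° clockwise and viewed slightly from the left. At α the upper boundary is at $120k.

$120k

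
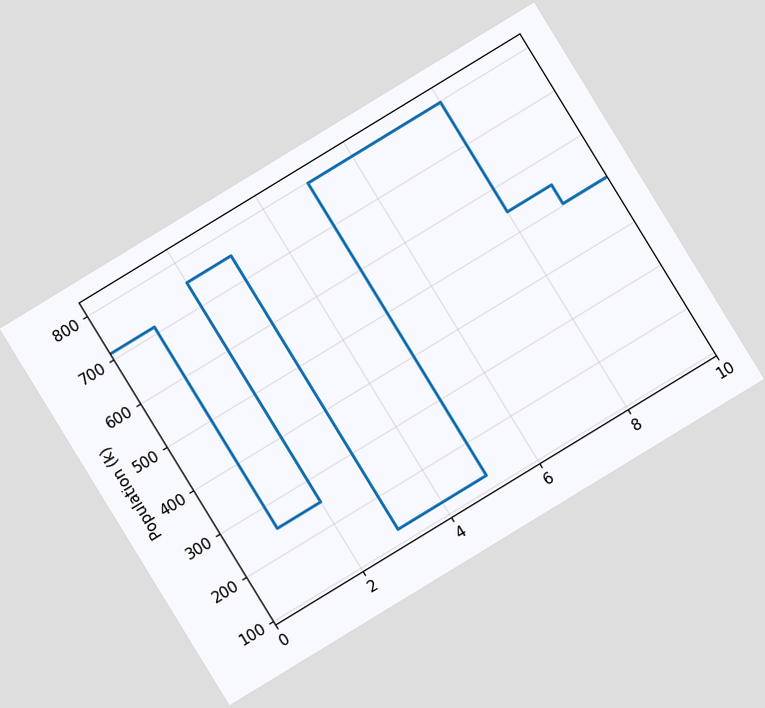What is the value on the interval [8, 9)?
The chart is tilted about 31° counter-clockwise. On [8, 9) the step sits at 546k.

546k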